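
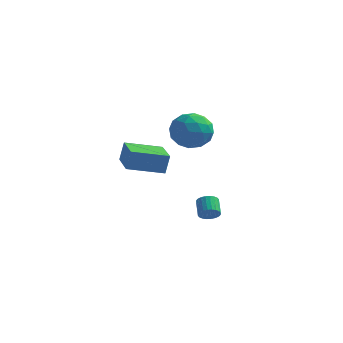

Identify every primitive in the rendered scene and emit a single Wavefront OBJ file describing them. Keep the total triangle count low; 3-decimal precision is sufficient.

v -0.974 -1.993 0.816
v -0.811 -1.796 1.937
v 0.57 -0.814 0.384
v 0.733 -0.617 1.505
v 0.267 -3.583 0.915
v 0.43 -3.386 2.036
v 1.811 -2.404 0.483
v 1.974 -2.207 1.604
v 3.045 -1.234 2.687
v 3.628 -1.118 3.691
v 2.492 -2.962 3.209
v 3.075 -2.846 4.213
v 2.119 -2.206 4.016
v 2.461 -1.137 3.693
v 3.659 -2.943 3.207
v 4.001 -1.874 2.884
v 4.008 -2.173 4.012
v 3.056 -1.718 4.512
v 3.064 -2.362 2.388
v 2.112 -1.907 2.888
v 3.385 -1.024 3.143
v 2.735 -3.056 3.757
v 2.173 -2.68 3.641
v 2.516 -2.611 4.231
v 2.699 -1.036 3.144
v 3.042 -0.967 3.735
v 2.155 -1.607 3.925
v 3.078 -3.113 3.165
v 3.421 -3.044 3.756
v 3.604 -1.469 2.669
v 3.947 -1.4 3.259
v 3.965 -2.473 2.975
v 3.951 -1.576 3.922
v 3.626 -2.592 4.229
v 3.969 -2.649 3.638
v 4.17 -2.021 3.448
v 3.392 -1.309 4.216
v 3.067 -2.325 4.523
v 2.505 -1.948 4.407
v 2.706 -1.32 4.217
v 3.615 -1.929 4.405
v 3.053 -1.755 2.377
v 2.728 -2.771 2.684
v 3.414 -2.76 2.683
v 3.615 -2.132 2.493
v 2.494 -1.488 2.671
v 2.169 -2.504 2.978
v 1.95 -2.059 3.452
v 2.151 -1.431 3.262
v 2.505 -2.151 2.495
v 2.67 0.801 -3.366
v 3.197 1.042 -3.253
v 2.737 1.76 -2.64
v 2.21 1.519 -2.754
v 3.132 1.16 -3.44
v 2.672 1.878 -2.827
v 2.998 1.224 -3.616
v 2.538 1.942 -3.003
v 2.813 1.223 -3.753
v 2.353 1.941 -3.14
v 2.607 1.158 -3.832
v 2.147 1.876 -3.219
v 2.41 1.039 -3.84
v 1.95 1.756 -3.227
v 2.253 0.883 -3.776
v 1.793 1.601 -3.163
v 2.159 0.715 -3.649
v 1.699 1.433 -3.036
v 2.143 0.56 -3.48
v 1.683 1.278 -2.867
v 2.208 0.442 -3.293
v 1.748 1.16 -2.68
v 2.342 0.378 -3.117
v 1.882 1.096 -2.504
v 2.527 0.379 -2.98
v 2.067 1.097 -2.367
v 2.733 0.444 -2.901
v 2.273 1.162 -2.288
v 2.93 0.564 -2.893
v 2.47 1.281 -2.28
v 3.087 0.719 -2.957
v 2.627 1.437 -2.344
v 3.181 0.887 -3.084
v 2.721 1.605 -2.471
f 2 4 1
f 5 2 1
f 1 4 3
f 3 5 1
f 2 8 4
f 6 2 5
f 6 8 2
f 4 8 3
f 7 5 3
f 3 8 7
f 7 6 5
f 8 6 7
f 9 46 25
f 46 20 49
f 25 49 14
f 46 49 25
f 9 25 21
f 25 14 26
f 21 26 10
f 25 26 21
f 9 21 30
f 21 10 31
f 30 31 16
f 21 31 30
f 9 30 42
f 30 16 45
f 42 45 19
f 30 45 42
f 9 42 46
f 42 19 50
f 46 50 20
f 42 50 46
f 10 26 37
f 26 14 40
f 37 40 18
f 26 40 37
f 14 49 27
f 49 20 48
f 27 48 13
f 49 48 27
f 20 50 47
f 50 19 43
f 47 43 11
f 50 43 47
f 19 45 44
f 45 16 32
f 44 32 15
f 45 32 44
f 16 31 36
f 31 10 33
f 36 33 17
f 31 33 36
f 12 38 24
f 38 18 39
f 24 39 13
f 38 39 24
f 12 24 22
f 24 13 23
f 22 23 11
f 24 23 22
f 12 22 29
f 22 11 28
f 29 28 15
f 22 28 29
f 12 29 34
f 29 15 35
f 34 35 17
f 29 35 34
f 12 34 38
f 34 17 41
f 38 41 18
f 34 41 38
f 13 39 27
f 39 18 40
f 27 40 14
f 39 40 27
f 11 23 47
f 23 13 48
f 47 48 20
f 23 48 47
f 15 28 44
f 28 11 43
f 44 43 19
f 28 43 44
f 17 35 36
f 35 15 32
f 36 32 16
f 35 32 36
f 18 41 37
f 41 17 33
f 37 33 10
f 41 33 37
f 52 51 55
f 52 55 53
f 53 55 56
f 53 56 54
f 55 51 57
f 55 57 56
f 56 57 58
f 56 58 54
f 57 51 59
f 57 59 58
f 58 59 60
f 58 60 54
f 59 51 61
f 59 61 60
f 60 61 62
f 60 62 54
f 61 51 63
f 61 63 62
f 62 63 64
f 62 64 54
f 63 51 65
f 63 65 64
f 64 65 66
f 64 66 54
f 65 51 67
f 65 67 66
f 66 67 68
f 66 68 54
f 67 51 69
f 67 69 68
f 68 69 70
f 68 70 54
f 69 51 71
f 69 71 70
f 70 71 72
f 70 72 54
f 71 51 73
f 71 73 72
f 72 73 74
f 72 74 54
f 73 51 75
f 73 75 74
f 74 75 76
f 74 76 54
f 75 51 77
f 75 77 76
f 76 77 78
f 76 78 54
f 77 51 79
f 77 79 78
f 78 79 80
f 78 80 54
f 79 51 81
f 79 81 80
f 80 81 82
f 80 82 54
f 81 51 83
f 81 83 82
f 82 83 84
f 82 84 54
f 83 51 52
f 83 52 84
f 84 52 53
f 84 53 54



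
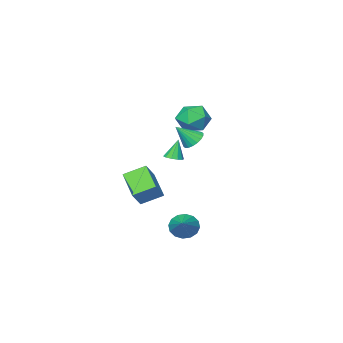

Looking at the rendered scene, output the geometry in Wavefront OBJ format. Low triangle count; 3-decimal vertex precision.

v -3.41 -0.828 0.965
v -2.429 -0.992 1.596
v -4.211 -2.328 1.824
v -3.23 -2.492 2.455
v -3.91 -1.551 2.656
v -3.414 -0.624 2.125
v -3.226 -2.696 1.295
v -2.73 -1.769 0.764
v -2.315 -2.146 1.8
v -2.738 -1.438 2.641
v -3.902 -1.882 0.779
v -4.325 -1.174 1.62
v -1.262 -5.212 -4.284
v -2.436 -4.416 -3.587
v -0.698 -3.445 -5.352
v -1.872 -2.649 -4.655
v -0.388 -4.851 -3.225
v -1.562 -4.055 -2.528
v 0.176 -3.084 -4.293
v -0.998 -2.288 -3.596
v -0.712 1.751 1.484
v -0.13 1.749 0.98
v 0.252 1.329 2.596
v -0.127 2.07 1.099
v -0.239 2.328 1.294
v -0.445 2.472 1.527
v -0.703 2.473 1.752
v -0.964 2.331 1.923
v -1.174 2.074 2.008
v -1.293 1.753 1.989
v -1.297 1.432 1.87
v -1.184 1.174 1.675
v -0.978 1.03 1.442
v -0.72 1.029 1.217
v -0.459 1.171 1.045
v -0.249 1.428 0.961
v 1.149 3.324 -4.405
v 1.761 3.266 -5.062
v 2.311 4.616 -3.435
v 1.48 3.615 -5.189
v 1.109 3.885 -5.106
v 0.75 4.005 -4.835
v 0.497 3.942 -4.449
v 0.42 3.714 -4.051
v 0.537 3.381 -3.747
v 0.819 3.032 -3.62
v 1.189 2.762 -3.703
v 1.549 2.642 -3.974
v 1.801 2.705 -4.36
v 1.879 2.933 -4.758
v 1.318 2.549 0.777
v 1.795 2.227 0.904
v 0.942 2.511 2.083
v 1.884 2.579 0.94
v 1.756 2.919 0.914
v 1.461 3.119 0.835
v 1.111 3.1 0.734
v 0.84 2.872 0.649
v 0.752 2.52 0.613
v 0.879 2.179 0.64
v 1.174 1.98 0.719
v 1.524 1.998 0.82
f 1 12 6
f 1 6 2
f 1 2 8
f 1 8 11
f 1 11 12
f 2 6 10
f 6 12 5
f 12 11 3
f 11 8 7
f 8 2 9
f 4 10 5
f 4 5 3
f 4 3 7
f 4 7 9
f 4 9 10
f 5 10 6
f 3 5 12
f 7 3 11
f 9 7 8
f 10 9 2
f 14 16 13
f 17 14 13
f 13 16 15
f 15 17 13
f 14 20 16
f 18 14 17
f 18 20 14
f 16 20 15
f 19 17 15
f 15 20 19
f 19 18 17
f 20 18 19
f 22 21 24
f 22 24 23
f 24 21 25
f 24 25 23
f 25 21 26
f 25 26 23
f 26 21 27
f 26 27 23
f 27 21 28
f 27 28 23
f 28 21 29
f 28 29 23
f 29 21 30
f 29 30 23
f 30 21 31
f 30 31 23
f 31 21 32
f 31 32 23
f 32 21 33
f 32 33 23
f 33 21 34
f 33 34 23
f 34 21 35
f 34 35 23
f 35 21 36
f 35 36 23
f 36 21 22
f 36 22 23
f 38 37 40
f 38 40 39
f 40 37 41
f 40 41 39
f 41 37 42
f 41 42 39
f 42 37 43
f 42 43 39
f 43 37 44
f 43 44 39
f 44 37 45
f 44 45 39
f 45 37 46
f 45 46 39
f 46 37 47
f 46 47 39
f 47 37 48
f 47 48 39
f 48 37 49
f 48 49 39
f 49 37 50
f 49 50 39
f 50 37 38
f 50 38 39
f 52 51 54
f 52 54 53
f 54 51 55
f 54 55 53
f 55 51 56
f 55 56 53
f 56 51 57
f 56 57 53
f 57 51 58
f 57 58 53
f 58 51 59
f 58 59 53
f 59 51 60
f 59 60 53
f 60 51 61
f 60 61 53
f 61 51 62
f 61 62 53
f 62 51 52
f 62 52 53



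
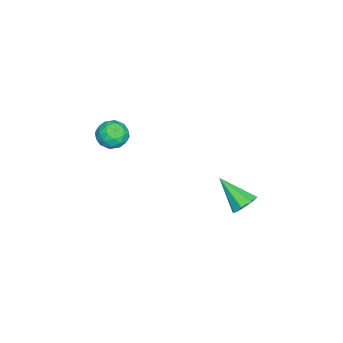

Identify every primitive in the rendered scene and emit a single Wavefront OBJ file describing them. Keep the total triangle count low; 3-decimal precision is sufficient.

v 4.042 3.999 -4.163
v 4.729 4.039 -3.84
v 3.538 2.601 -2.917
v 4.345 4.399 -3.592
v 3.784 4.524 -3.678
v 3.374 4.342 -4.049
v 3.356 3.959 -4.486
v 3.74 3.6 -4.734
v 4.301 3.474 -4.648
v 4.711 3.656 -4.277
v 3.486 -1.846 -0.898
v 4.329 -2.017 -0.749
v 3.171 -3.203 -0.671
v 4.014 -3.374 -0.522
v 3.559 -2.893 0.046
v 3.754 -2.054 -0.094
v 3.746 -3.166 -1.326
v 3.941 -2.327 -1.466
v 4.49 -2.833 -1.013
v 4.374 -2.664 -0.165
v 3.126 -2.556 -1.255
v 3.01 -2.387 -0.407
v 3.935 -1.812 -0.844
v 3.565 -3.408 -0.576
v 3.297 -3.125 -0.242
v 3.792 -3.225 -0.155
v 3.597 -1.834 -0.459
v 4.092 -1.934 -0.371
v 3.64 -2.449 0.097
v 3.408 -3.286 -1.049
v 3.903 -3.386 -0.961
v 3.708 -1.995 -1.265
v 4.203 -2.095 -1.178
v 3.86 -2.771 -1.517
v 4.525 -2.392 -0.911
v 4.34 -3.19 -0.778
v 4.183 -3.068 -1.25
v 4.297 -2.575 -1.333
v 4.457 -2.293 -0.413
v 4.272 -3.091 -0.279
v 4.004 -2.808 0.055
v 4.119 -2.315 -0.028
v 4.551 -2.772 -0.568
v 3.228 -2.129 -1.141
v 3.043 -2.927 -1.007
v 3.381 -2.905 -1.392
v 3.496 -2.412 -1.475
v 3.16 -2.03 -0.642
v 2.975 -2.828 -0.509
v 3.203 -2.645 -0.087
v 3.317 -2.152 -0.17
v 2.949 -2.448 -0.852
f 2 1 4
f 2 4 3
f 4 1 5
f 4 5 3
f 5 1 6
f 5 6 3
f 6 1 7
f 6 7 3
f 7 1 8
f 7 8 3
f 8 1 9
f 8 9 3
f 9 1 10
f 9 10 3
f 10 1 2
f 10 2 3
f 11 48 27
f 48 22 51
f 27 51 16
f 48 51 27
f 11 27 23
f 27 16 28
f 23 28 12
f 27 28 23
f 11 23 32
f 23 12 33
f 32 33 18
f 23 33 32
f 11 32 44
f 32 18 47
f 44 47 21
f 32 47 44
f 11 44 48
f 44 21 52
f 48 52 22
f 44 52 48
f 12 28 39
f 28 16 42
f 39 42 20
f 28 42 39
f 16 51 29
f 51 22 50
f 29 50 15
f 51 50 29
f 22 52 49
f 52 21 45
f 49 45 13
f 52 45 49
f 21 47 46
f 47 18 34
f 46 34 17
f 47 34 46
f 18 33 38
f 33 12 35
f 38 35 19
f 33 35 38
f 14 40 26
f 40 20 41
f 26 41 15
f 40 41 26
f 14 26 24
f 26 15 25
f 24 25 13
f 26 25 24
f 14 24 31
f 24 13 30
f 31 30 17
f 24 30 31
f 14 31 36
f 31 17 37
f 36 37 19
f 31 37 36
f 14 36 40
f 36 19 43
f 40 43 20
f 36 43 40
f 15 41 29
f 41 20 42
f 29 42 16
f 41 42 29
f 13 25 49
f 25 15 50
f 49 50 22
f 25 50 49
f 17 30 46
f 30 13 45
f 46 45 21
f 30 45 46
f 19 37 38
f 37 17 34
f 38 34 18
f 37 34 38
f 20 43 39
f 43 19 35
f 39 35 12
f 43 35 39



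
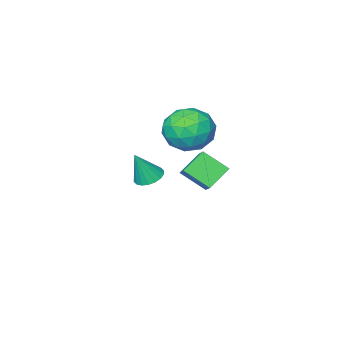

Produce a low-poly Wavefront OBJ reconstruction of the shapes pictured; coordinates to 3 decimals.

v -3.043 -0.704 -2.171
v -4.082 -0.748 -1.408
v -2.566 0.189 -1.473
v -3.605 0.146 -0.709
v -2.415 -1.666 -1.371
v -3.454 -1.709 -0.607
v -1.938 -0.772 -0.672
v -2.977 -0.816 0.091
v -2.466 -0.044 1.124
v -1.806 -0.491 2.02
v -3.194 -1.809 0.78
v -2.534 -2.256 1.676
v -3.448 -1.518 1.915
v -2.999 -0.427 2.127
v -2.001 -1.873 0.673
v -1.552 -0.782 0.885
v -1.519 -1.621 1.741
v -2.413 -1.402 2.509
v -2.587 -0.898 0.291
v -3.481 -0.679 1.059
v -2.072 -0.113 1.602
v -2.928 -2.187 1.198
v -3.465 -1.754 1.338
v -3.077 -2.016 1.865
v -2.773 -0.075 1.665
v -2.385 -0.338 2.192
v -3.35 -0.942 2.13
v -2.615 -1.962 0.608
v -2.227 -2.225 1.135
v -1.923 -0.284 0.935
v -1.535 -0.546 1.462
v -1.65 -1.358 0.67
v -1.516 -1.039 1.965
v -1.944 -2.077 1.763
v -1.63 -1.851 1.173
v -1.366 -1.21 1.298
v -2.041 -0.91 2.416
v -2.469 -1.948 2.214
v -3.006 -1.514 2.354
v -2.742 -0.873 2.479
v -1.873 -1.575 2.252
v -2.531 -0.352 0.586
v -2.959 -1.39 0.384
v -2.258 -1.427 0.321
v -1.994 -0.786 0.446
v -3.056 -0.223 1.037
v -3.484 -1.261 0.835
v -3.634 -1.09 1.502
v -3.37 -0.449 1.627
v -3.127 -0.725 0.548
v 2.034 2.274 1.773
v 2.611 2.283 1.519
v 2.606 2.146 3.067
v 2.56 2.554 1.569
v 2.405 2.77 1.659
v 2.177 2.888 1.771
v 1.921 2.884 1.884
v 1.687 2.76 1.975
v 1.521 2.539 2.026
v 1.458 2.266 2.027
v 1.508 1.994 1.978
v 1.663 1.779 1.888
v 1.891 1.661 1.775
v 2.148 1.665 1.662
v 2.382 1.789 1.571
v 2.547 2.01 1.52
f 2 4 1
f 5 2 1
f 1 4 3
f 3 5 1
f 2 8 4
f 6 2 5
f 6 8 2
f 4 8 3
f 7 5 3
f 3 8 7
f 7 6 5
f 8 6 7
f 9 46 25
f 46 20 49
f 25 49 14
f 46 49 25
f 9 25 21
f 25 14 26
f 21 26 10
f 25 26 21
f 9 21 30
f 21 10 31
f 30 31 16
f 21 31 30
f 9 30 42
f 30 16 45
f 42 45 19
f 30 45 42
f 9 42 46
f 42 19 50
f 46 50 20
f 42 50 46
f 10 26 37
f 26 14 40
f 37 40 18
f 26 40 37
f 14 49 27
f 49 20 48
f 27 48 13
f 49 48 27
f 20 50 47
f 50 19 43
f 47 43 11
f 50 43 47
f 19 45 44
f 45 16 32
f 44 32 15
f 45 32 44
f 16 31 36
f 31 10 33
f 36 33 17
f 31 33 36
f 12 38 24
f 38 18 39
f 24 39 13
f 38 39 24
f 12 24 22
f 24 13 23
f 22 23 11
f 24 23 22
f 12 22 29
f 22 11 28
f 29 28 15
f 22 28 29
f 12 29 34
f 29 15 35
f 34 35 17
f 29 35 34
f 12 34 38
f 34 17 41
f 38 41 18
f 34 41 38
f 13 39 27
f 39 18 40
f 27 40 14
f 39 40 27
f 11 23 47
f 23 13 48
f 47 48 20
f 23 48 47
f 15 28 44
f 28 11 43
f 44 43 19
f 28 43 44
f 17 35 36
f 35 15 32
f 36 32 16
f 35 32 36
f 18 41 37
f 41 17 33
f 37 33 10
f 41 33 37
f 52 51 54
f 52 54 53
f 54 51 55
f 54 55 53
f 55 51 56
f 55 56 53
f 56 51 57
f 56 57 53
f 57 51 58
f 57 58 53
f 58 51 59
f 58 59 53
f 59 51 60
f 59 60 53
f 60 51 61
f 60 61 53
f 61 51 62
f 61 62 53
f 62 51 63
f 62 63 53
f 63 51 64
f 63 64 53
f 64 51 65
f 64 65 53
f 65 51 66
f 65 66 53
f 66 51 52
f 66 52 53



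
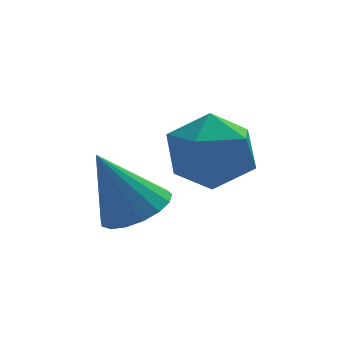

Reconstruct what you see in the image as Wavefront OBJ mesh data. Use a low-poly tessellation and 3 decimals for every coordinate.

v -0.175 0.983 -2.591
v 0.422 0.582 -2.242
v -0.925 1.177 -1.089
v 0.538 0.946 -2.231
v 0.491 1.32 -2.303
v 0.291 1.616 -2.44
v -0.016 1.767 -2.613
v -0.359 1.739 -2.78
v -0.66 1.537 -2.904
v -0.85 1.209 -2.957
v -0.886 0.829 -2.926
v -0.758 0.484 -2.818
v -0.498 0.254 -2.658
v -0.163 0.191 -2.483
v 0.169 0.309 -2.333
v 1.531 3.085 -1.499
v 2.424 2.521 -1.383
v 0.716 1.679 -2.057
v 1.609 1.115 -1.941
v 1.093 1.476 -1.085
v 1.596 2.345 -0.74
v 1.544 1.855 -2.7
v 2.047 2.724 -2.355
v 2.431 1.762 -2.124
v 2.153 1.527 -1.127
v 0.987 2.673 -2.313
v 0.709 2.438 -1.316
f 2 1 4
f 2 4 3
f 4 1 5
f 4 5 3
f 5 1 6
f 5 6 3
f 6 1 7
f 6 7 3
f 7 1 8
f 7 8 3
f 8 1 9
f 8 9 3
f 9 1 10
f 9 10 3
f 10 1 11
f 10 11 3
f 11 1 12
f 11 12 3
f 12 1 13
f 12 13 3
f 13 1 14
f 13 14 3
f 14 1 15
f 14 15 3
f 15 1 2
f 15 2 3
f 16 27 21
f 16 21 17
f 16 17 23
f 16 23 26
f 16 26 27
f 17 21 25
f 21 27 20
f 27 26 18
f 26 23 22
f 23 17 24
f 19 25 20
f 19 20 18
f 19 18 22
f 19 22 24
f 19 24 25
f 20 25 21
f 18 20 27
f 22 18 26
f 24 22 23
f 25 24 17



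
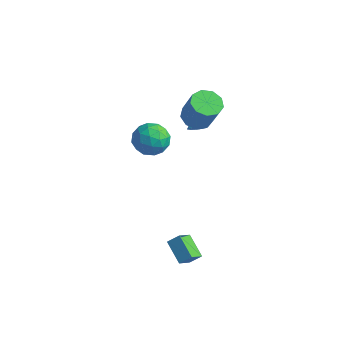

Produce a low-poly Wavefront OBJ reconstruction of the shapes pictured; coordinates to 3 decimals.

v -2.909 0.93 -0.594
v -2.147 0.182 -0.313
v -3.973 0.338 0.713
v -3.211 -0.41 0.994
v -3.022 0.664 1.169
v -2.364 1.03 0.361
v -3.756 -0.51 0.039
v -3.098 -0.144 -0.769
v -2.67 -0.707 0.079
v -2.217 0.018 0.777
v -3.903 0.502 -0.377
v -3.45 1.227 0.321
v -2.434 0.608 -0.568
v -3.686 -0.088 0.968
v -3.574 0.543 1.071
v -3.127 0.103 1.236
v -2.562 1.106 -0.172
v -2.114 0.667 -0.007
v -2.629 0.95 0.864
v -4.006 -0.147 0.407
v -3.558 -0.586 0.572
v -2.993 0.417 -0.836
v -2.546 -0.023 -0.671
v -3.491 -0.43 -0.464
v -2.294 -0.354 -0.172
v -2.92 -0.702 0.596
v -3.24 -0.761 0.034
v -2.853 -0.546 -0.441
v -2.028 0.072 0.238
v -2.653 -0.276 1.006
v -2.542 0.355 1.108
v -2.155 0.57 0.634
v -2.335 -0.451 0.468
v -3.467 0.796 -0.606
v -4.092 0.448 0.162
v -3.965 -0.05 -0.234
v -3.578 0.165 -0.708
v -3.2 1.222 -0.196
v -3.826 0.874 0.572
v -3.267 1.066 0.841
v -2.88 1.281 0.366
v -3.785 0.971 -0.068
v -1.467 2.153 0.833
v -1.058 2.168 1.201
v -2.073 2.647 1.487
v -1.059 2.504 0.946
v -1.298 2.633 0.625
v -1.637 2.481 0.426
v -1.875 2.137 0.466
v -1.875 1.801 0.72
v -1.635 1.672 1.041
v -1.296 1.824 1.24
v 2.763 -3.985 -3.642
v 1.574 -3.582 -2.916
v 2.668 -3.083 -4.299
v 1.479 -2.68 -3.574
v 3.221 -3.56 -3.126
v 2.032 -3.157 -2.401
v 3.126 -2.658 -3.784
v 1.937 -2.255 -3.058
v -1.111 1.707 2.298
v -0.425 2.232 2.01
v 0.416 2.058 3.694
v -0.269 1.533 3.982
v -0.869 2.584 2.268
v -0.028 2.41 3.952
v -1.426 2.525 2.541
v -0.585 2.351 4.224
v -1.835 2.084 2.699
v -0.994 1.91 4.383
v -1.905 1.466 2.67
v -1.064 1.292 4.354
v -1.603 0.961 2.467
v -0.762 0.787 4.151
v -1.071 0.805 2.185
v -0.23 0.631 3.869
v -0.557 1.071 1.956
v 0.284 0.897 3.639
v -0.302 1.635 1.887
v 0.539 1.461 3.57
f 1 38 17
f 38 12 41
f 17 41 6
f 38 41 17
f 1 17 13
f 17 6 18
f 13 18 2
f 17 18 13
f 1 13 22
f 13 2 23
f 22 23 8
f 13 23 22
f 1 22 34
f 22 8 37
f 34 37 11
f 22 37 34
f 1 34 38
f 34 11 42
f 38 42 12
f 34 42 38
f 2 18 29
f 18 6 32
f 29 32 10
f 18 32 29
f 6 41 19
f 41 12 40
f 19 40 5
f 41 40 19
f 12 42 39
f 42 11 35
f 39 35 3
f 42 35 39
f 11 37 36
f 37 8 24
f 36 24 7
f 37 24 36
f 8 23 28
f 23 2 25
f 28 25 9
f 23 25 28
f 4 30 16
f 30 10 31
f 16 31 5
f 30 31 16
f 4 16 14
f 16 5 15
f 14 15 3
f 16 15 14
f 4 14 21
f 14 3 20
f 21 20 7
f 14 20 21
f 4 21 26
f 21 7 27
f 26 27 9
f 21 27 26
f 4 26 30
f 26 9 33
f 30 33 10
f 26 33 30
f 5 31 19
f 31 10 32
f 19 32 6
f 31 32 19
f 3 15 39
f 15 5 40
f 39 40 12
f 15 40 39
f 7 20 36
f 20 3 35
f 36 35 11
f 20 35 36
f 9 27 28
f 27 7 24
f 28 24 8
f 27 24 28
f 10 33 29
f 33 9 25
f 29 25 2
f 33 25 29
f 44 43 46
f 44 46 45
f 46 43 47
f 46 47 45
f 47 43 48
f 47 48 45
f 48 43 49
f 48 49 45
f 49 43 50
f 49 50 45
f 50 43 51
f 50 51 45
f 51 43 52
f 51 52 45
f 52 43 44
f 52 44 45
f 54 56 53
f 57 54 53
f 53 56 55
f 55 57 53
f 54 60 56
f 58 54 57
f 58 60 54
f 56 60 55
f 59 57 55
f 55 60 59
f 59 58 57
f 60 58 59
f 62 61 65
f 62 65 63
f 63 65 66
f 63 66 64
f 65 61 67
f 65 67 66
f 66 67 68
f 66 68 64
f 67 61 69
f 67 69 68
f 68 69 70
f 68 70 64
f 69 61 71
f 69 71 70
f 70 71 72
f 70 72 64
f 71 61 73
f 71 73 72
f 72 73 74
f 72 74 64
f 73 61 75
f 73 75 74
f 74 75 76
f 74 76 64
f 75 61 77
f 75 77 76
f 76 77 78
f 76 78 64
f 77 61 79
f 77 79 78
f 78 79 80
f 78 80 64
f 79 61 62
f 79 62 80
f 80 62 63
f 80 63 64



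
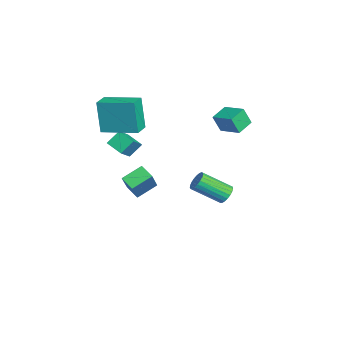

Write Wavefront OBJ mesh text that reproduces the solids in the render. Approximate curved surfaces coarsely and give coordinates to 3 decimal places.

v -2.661 -3.091 0.282
v -2.961 -2.382 1.011
v -1.925 -2.365 -0.121
v -2.224 -1.656 0.608
v -1.616 -3.624 1.232
v -1.915 -2.915 1.961
v -0.879 -2.898 0.829
v -1.179 -2.189 1.558
v -2.014 3.354 2.446
v -2.032 2.904 3.526
v -1.003 4.255 2.837
v -1.02 3.806 3.917
v -1.22 2.594 2.143
v -1.237 2.145 3.223
v -0.208 3.496 2.534
v -0.226 3.046 3.614
v -2.675 -3.481 1.923
v -3.116 -3.66 4.01
v -1.806 -1.491 2.278
v -2.248 -1.671 4.365
v -1.672 -3.949 2.095
v -2.114 -4.129 4.182
v -0.804 -1.96 2.45
v -1.245 -2.139 4.537
v 3.588 2.382 0.16
v 4.061 2.118 -0.143
v 3.864 0.554 0.918
v 3.392 0.818 1.22
v 4.181 2.235 0.053
v 3.985 0.671 1.114
v 4.199 2.378 0.267
v 4.002 0.814 1.328
v 4.111 2.522 0.462
v 3.915 0.958 1.523
v 3.933 2.641 0.605
v 3.737 1.077 1.666
v 3.695 2.716 0.671
v 3.499 1.152 1.732
v 3.439 2.733 0.649
v 3.242 1.169 1.71
v 3.208 2.689 0.542
v 3.012 1.125 1.603
v 3.044 2.592 0.369
v 2.847 1.028 1.429
v 2.973 2.459 0.159
v 2.777 0.895 1.22
v 3.009 2.313 -0.05
v 2.812 0.749 1.011
v 3.145 2.178 -0.223
v 2.948 0.614 0.838
v 3.357 2.079 -0.33
v 3.161 0.515 0.731
v 3.61 2.032 -0.352
v 3.413 0.468 0.709
v 3.859 2.046 -0.286
v 3.662 0.482 0.775
v -3.491 -1.864 -4.606
v -4.209 -2.399 -4.184
v -3.981 -0.697 -3.961
v -4.7 -1.232 -3.54
v -2.3 -2.228 -3.04
v -3.019 -2.763 -2.619
v -2.791 -1.061 -2.396
v -3.509 -1.596 -1.974
f 2 4 1
f 5 2 1
f 1 4 3
f 3 5 1
f 2 8 4
f 6 2 5
f 6 8 2
f 4 8 3
f 7 5 3
f 3 8 7
f 7 6 5
f 8 6 7
f 10 12 9
f 13 10 9
f 9 12 11
f 11 13 9
f 10 16 12
f 14 10 13
f 14 16 10
f 12 16 11
f 15 13 11
f 11 16 15
f 15 14 13
f 16 14 15
f 18 20 17
f 21 18 17
f 17 20 19
f 19 21 17
f 18 24 20
f 22 18 21
f 22 24 18
f 20 24 19
f 23 21 19
f 19 24 23
f 23 22 21
f 24 22 23
f 26 25 29
f 26 29 27
f 27 29 30
f 27 30 28
f 29 25 31
f 29 31 30
f 30 31 32
f 30 32 28
f 31 25 33
f 31 33 32
f 32 33 34
f 32 34 28
f 33 25 35
f 33 35 34
f 34 35 36
f 34 36 28
f 35 25 37
f 35 37 36
f 36 37 38
f 36 38 28
f 37 25 39
f 37 39 38
f 38 39 40
f 38 40 28
f 39 25 41
f 39 41 40
f 40 41 42
f 40 42 28
f 41 25 43
f 41 43 42
f 42 43 44
f 42 44 28
f 43 25 45
f 43 45 44
f 44 45 46
f 44 46 28
f 45 25 47
f 45 47 46
f 46 47 48
f 46 48 28
f 47 25 49
f 47 49 48
f 48 49 50
f 48 50 28
f 49 25 51
f 49 51 50
f 50 51 52
f 50 52 28
f 51 25 53
f 51 53 52
f 52 53 54
f 52 54 28
f 53 25 55
f 53 55 54
f 54 55 56
f 54 56 28
f 55 25 26
f 55 26 56
f 56 26 27
f 56 27 28
f 58 60 57
f 61 58 57
f 57 60 59
f 59 61 57
f 58 64 60
f 62 58 61
f 62 64 58
f 60 64 59
f 63 61 59
f 59 64 63
f 63 62 61
f 64 62 63



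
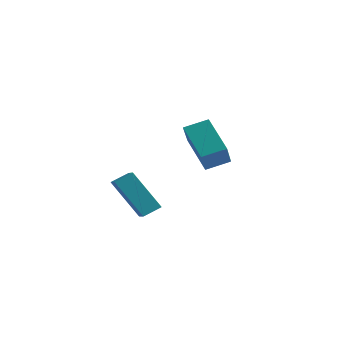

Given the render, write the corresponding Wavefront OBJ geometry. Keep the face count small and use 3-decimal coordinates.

v -2.048 -3.479 1.923
v -1.671 -2.841 2.298
v -2.667 -2.925 1.604
v -2.291 -2.287 1.979
v -0.929 -3.173 0.281
v -0.553 -2.535 0.656
v -1.549 -2.619 -0.038
v -1.172 -1.981 0.337
v -1.44 1.589 1.207
v -1.026 0.7 2.234
v -2.799 2.272 2.346
v -2.385 1.383 3.373
v -0.735 2.357 1.587
v -0.321 1.468 2.614
v -2.094 3.04 2.726
v -1.68 2.151 3.753
f 2 4 1
f 5 2 1
f 1 4 3
f 3 5 1
f 2 8 4
f 6 2 5
f 6 8 2
f 4 8 3
f 7 5 3
f 3 8 7
f 7 6 5
f 8 6 7
f 10 12 9
f 13 10 9
f 9 12 11
f 11 13 9
f 10 16 12
f 14 10 13
f 14 16 10
f 12 16 11
f 15 13 11
f 11 16 15
f 15 14 13
f 16 14 15



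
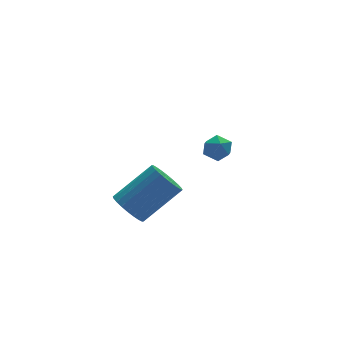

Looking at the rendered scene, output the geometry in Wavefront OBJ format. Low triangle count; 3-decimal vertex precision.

v 3.872 1.579 0.521
v 4.29 1.65 1.096
v 3.33 0.69 1.024
v 3.748 0.761 1.599
v 3.259 1.26 1.449
v 3.594 1.81 1.138
v 4.026 0.53 0.982
v 4.361 1.08 0.671
v 4.385 1.002 1.382
v 3.911 1.453 1.67
v 3.709 0.887 0.45
v 3.235 1.338 0.738
v -1.814 -2.657 1.511
v -1.295 -2.541 0.86
v 0.374 -2.507 2.199
v -0.146 -2.623 2.849
v -1.367 -2.232 0.941
v 0.302 -2.197 2.28
v -1.506 -1.987 1.109
v 0.163 -1.952 2.448
v -1.693 -1.844 1.338
v -0.024 -1.81 2.677
v -1.898 -1.826 1.593
v -0.229 -1.791 2.932
v -2.09 -1.933 1.835
v -0.421 -1.899 3.174
v -2.24 -2.151 2.028
v -0.571 -2.117 3.367
v -2.326 -2.446 2.143
v -0.657 -2.412 3.482
v -2.334 -2.773 2.161
v -0.665 -2.739 3.5
v -2.262 -3.083 2.08
v -0.593 -3.048 3.419
v -2.123 -3.328 1.912
v -0.454 -3.293 3.251
v -1.936 -3.47 1.683
v -0.267 -3.436 3.022
v -1.731 -3.489 1.428
v -0.062 -3.454 2.767
v -1.539 -3.381 1.186
v 0.13 -3.347 2.525
v -1.389 -3.163 0.993
v 0.28 -3.129 2.332
v -1.303 -2.868 0.878
v 0.366 -2.834 2.217
f 1 12 6
f 1 6 2
f 1 2 8
f 1 8 11
f 1 11 12
f 2 6 10
f 6 12 5
f 12 11 3
f 11 8 7
f 8 2 9
f 4 10 5
f 4 5 3
f 4 3 7
f 4 7 9
f 4 9 10
f 5 10 6
f 3 5 12
f 7 3 11
f 9 7 8
f 10 9 2
f 14 13 17
f 14 17 15
f 15 17 18
f 15 18 16
f 17 13 19
f 17 19 18
f 18 19 20
f 18 20 16
f 19 13 21
f 19 21 20
f 20 21 22
f 20 22 16
f 21 13 23
f 21 23 22
f 22 23 24
f 22 24 16
f 23 13 25
f 23 25 24
f 24 25 26
f 24 26 16
f 25 13 27
f 25 27 26
f 26 27 28
f 26 28 16
f 27 13 29
f 27 29 28
f 28 29 30
f 28 30 16
f 29 13 31
f 29 31 30
f 30 31 32
f 30 32 16
f 31 13 33
f 31 33 32
f 32 33 34
f 32 34 16
f 33 13 35
f 33 35 34
f 34 35 36
f 34 36 16
f 35 13 37
f 35 37 36
f 36 37 38
f 36 38 16
f 37 13 39
f 37 39 38
f 38 39 40
f 38 40 16
f 39 13 41
f 39 41 40
f 40 41 42
f 40 42 16
f 41 13 43
f 41 43 42
f 42 43 44
f 42 44 16
f 43 13 45
f 43 45 44
f 44 45 46
f 44 46 16
f 45 13 14
f 45 14 46
f 46 14 15
f 46 15 16



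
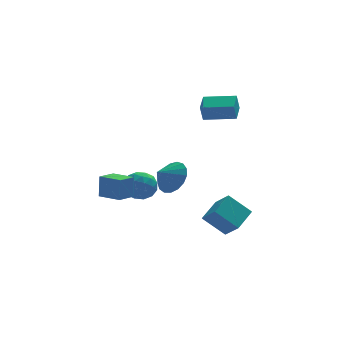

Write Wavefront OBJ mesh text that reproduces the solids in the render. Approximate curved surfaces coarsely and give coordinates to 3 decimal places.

v 2.384 -2.911 -2.24
v 2.833 -3.788 -1.391
v 1.277 -2.463 -1.19
v 1.726 -3.339 -0.342
v 3.334 -1.881 -1.678
v 3.783 -2.757 -0.83
v 2.227 -1.432 -0.629
v 2.676 -2.309 0.22
v 2.726 3.706 3.059
v 2.511 3.508 4.047
v 3.155 4.815 3.374
v 2.941 4.617 4.362
v 4.379 3.003 3.278
v 4.165 2.805 4.266
v 4.809 4.112 3.593
v 4.594 3.914 4.581
v -1.407 3.181 -0.456
v -0.427 3.309 -0.443
v -1.273 2.291 -1.777
v -0.293 2.419 -1.764
v -0.729 1.869 -1.068
v -0.811 2.419 -0.252
v -0.889 3.181 -1.968
v -0.971 3.731 -1.152
v -0.107 3.309 -1.378
v -0.008 2.498 -0.821
v -1.692 3.102 -1.399
v -1.593 2.291 -0.842
v -0.929 3.323 -0.333
v -0.771 2.277 -1.887
v -1.027 1.953 -1.478
v -0.451 2.029 -1.47
v -1.155 2.8 -0.221
v -0.579 2.875 -0.213
v -0.756 2.029 -0.581
v -1.121 2.725 -2.007
v -0.545 2.8 -1.999
v -1.249 3.571 -0.75
v -0.673 3.647 -0.742
v -0.944 3.571 -1.639
v -0.164 3.399 -0.875
v -0.086 2.875 -1.652
v -0.436 3.323 -1.772
v -0.484 3.647 -1.292
v -0.106 2.922 -0.548
v -0.028 2.399 -1.325
v -0.284 2.075 -0.916
v -0.332 2.399 -0.436
v 0.082 2.922 -1.098
v -1.672 3.201 -0.895
v -1.594 2.678 -1.672
v -1.368 3.201 -1.784
v -1.416 3.525 -1.304
v -1.614 2.725 -0.568
v -1.536 2.201 -1.345
v -1.216 1.953 -0.928
v -1.264 2.277 -0.448
v -1.782 2.678 -1.122
v -3.632 -0.645 0.021
v -3.545 -0.419 1.298
v -2.809 0.047 -0.157
v -2.723 0.273 1.12
v -2.757 -1.653 0.14
v -2.671 -1.427 1.417
v -1.935 -0.961 -0.038
v -1.848 -0.735 1.239
v 0.281 0.001 0.678
v 0.875 -0.777 1.111
v -0.581 -0.321 1.282
v 0.946 -0.378 1.425
v 0.865 0.107 1.567
v 0.65 0.568 1.506
v 0.351 0.899 1.255
v 0.035 1.024 0.872
v -0.225 0.915 0.444
v -0.368 0.596 0.07
v -0.364 0.141 -0.165
v -0.211 -0.346 -0.207
v 0.054 -0.754 -0.046
v 0.371 -0.989 0.28
v 0.667 -0.997 0.698
f 2 4 1
f 5 2 1
f 1 4 3
f 3 5 1
f 2 8 4
f 6 2 5
f 6 8 2
f 4 8 3
f 7 5 3
f 3 8 7
f 7 6 5
f 8 6 7
f 10 12 9
f 13 10 9
f 9 12 11
f 11 13 9
f 10 16 12
f 14 10 13
f 14 16 10
f 12 16 11
f 15 13 11
f 11 16 15
f 15 14 13
f 16 14 15
f 17 54 33
f 54 28 57
f 33 57 22
f 54 57 33
f 17 33 29
f 33 22 34
f 29 34 18
f 33 34 29
f 17 29 38
f 29 18 39
f 38 39 24
f 29 39 38
f 17 38 50
f 38 24 53
f 50 53 27
f 38 53 50
f 17 50 54
f 50 27 58
f 54 58 28
f 50 58 54
f 18 34 45
f 34 22 48
f 45 48 26
f 34 48 45
f 22 57 35
f 57 28 56
f 35 56 21
f 57 56 35
f 28 58 55
f 58 27 51
f 55 51 19
f 58 51 55
f 27 53 52
f 53 24 40
f 52 40 23
f 53 40 52
f 24 39 44
f 39 18 41
f 44 41 25
f 39 41 44
f 20 46 32
f 46 26 47
f 32 47 21
f 46 47 32
f 20 32 30
f 32 21 31
f 30 31 19
f 32 31 30
f 20 30 37
f 30 19 36
f 37 36 23
f 30 36 37
f 20 37 42
f 37 23 43
f 42 43 25
f 37 43 42
f 20 42 46
f 42 25 49
f 46 49 26
f 42 49 46
f 21 47 35
f 47 26 48
f 35 48 22
f 47 48 35
f 19 31 55
f 31 21 56
f 55 56 28
f 31 56 55
f 23 36 52
f 36 19 51
f 52 51 27
f 36 51 52
f 25 43 44
f 43 23 40
f 44 40 24
f 43 40 44
f 26 49 45
f 49 25 41
f 45 41 18
f 49 41 45
f 60 62 59
f 63 60 59
f 59 62 61
f 61 63 59
f 60 66 62
f 64 60 63
f 64 66 60
f 62 66 61
f 65 63 61
f 61 66 65
f 65 64 63
f 66 64 65
f 68 67 70
f 68 70 69
f 70 67 71
f 70 71 69
f 71 67 72
f 71 72 69
f 72 67 73
f 72 73 69
f 73 67 74
f 73 74 69
f 74 67 75
f 74 75 69
f 75 67 76
f 75 76 69
f 76 67 77
f 76 77 69
f 77 67 78
f 77 78 69
f 78 67 79
f 78 79 69
f 79 67 80
f 79 80 69
f 80 67 81
f 80 81 69
f 81 67 68
f 81 68 69



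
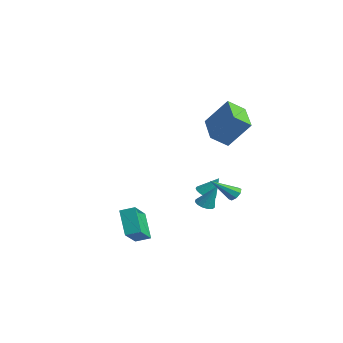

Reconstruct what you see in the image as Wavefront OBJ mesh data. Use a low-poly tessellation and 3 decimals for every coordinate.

v 2.492 -4.907 -2.323
v 1.351 -4.649 -0.968
v 1.501 -3.78 -3.372
v 0.36 -3.523 -2.017
v 2.98 -4.217 -2.043
v 1.839 -3.96 -0.688
v 1.989 -3.091 -3.092
v 0.848 -2.833 -1.737
v 3.498 1.216 -0.12
v 3.963 1.03 -0.217
v 3.182 -0.156 1
v 3.961 1.277 0.085
v 3.689 1.488 0.267
v 3.305 1.541 0.222
v 3.034 1.403 -0.023
v 3.035 1.156 -0.325
v 3.308 0.944 -0.507
v 3.692 0.892 -0.463
v -0.557 1.689 -2.314
v -0.12 1.265 -2.347
v -0.063 2.091 -0.966
v 0.013 1.552 -2.482
v -0.034 1.882 -2.563
v -0.248 2.152 -2.565
v -0.56 2.274 -2.487
v -0.87 2.211 -2.354
v -1.082 1.982 -2.209
v -1.126 1.66 -2.096
v -0.99 1.348 -2.053
v -0.716 1.143 -2.093
v -0.392 1.113 -2.202
v 0.736 2.405 2.423
v 0.535 1.387 3.138
v -1.223 3.183 2.982
v -1.423 2.165 3.696
v 1.583 3.375 4.044
v 1.383 2.357 4.758
v -0.375 4.153 4.602
v -0.576 3.135 5.317
v -3.865 3.665 -2.898
v -3.514 3.078 -2.752
v -3.375 4.255 -1.702
v -3.296 3.259 -2.93
v -3.208 3.533 -3.102
v -3.271 3.838 -3.226
v -3.47 4.103 -3.275
v -3.76 4.268 -3.238
v -4.073 4.295 -3.123
v -4.339 4.177 -2.956
v -4.496 3.942 -2.776
v -4.509 3.644 -2.624
v -4.374 3.351 -2.534
v -4.122 3.129 -2.528
v -3.812 3.031 -2.607
f 2 4 1
f 5 2 1
f 1 4 3
f 3 5 1
f 2 8 4
f 6 2 5
f 6 8 2
f 4 8 3
f 7 5 3
f 3 8 7
f 7 6 5
f 8 6 7
f 10 9 12
f 10 12 11
f 12 9 13
f 12 13 11
f 13 9 14
f 13 14 11
f 14 9 15
f 14 15 11
f 15 9 16
f 15 16 11
f 16 9 17
f 16 17 11
f 17 9 18
f 17 18 11
f 18 9 10
f 18 10 11
f 20 19 22
f 20 22 21
f 22 19 23
f 22 23 21
f 23 19 24
f 23 24 21
f 24 19 25
f 24 25 21
f 25 19 26
f 25 26 21
f 26 19 27
f 26 27 21
f 27 19 28
f 27 28 21
f 28 19 29
f 28 29 21
f 29 19 30
f 29 30 21
f 30 19 31
f 30 31 21
f 31 19 20
f 31 20 21
f 33 35 32
f 36 33 32
f 32 35 34
f 34 36 32
f 33 39 35
f 37 33 36
f 37 39 33
f 35 39 34
f 38 36 34
f 34 39 38
f 38 37 36
f 39 37 38
f 41 40 43
f 41 43 42
f 43 40 44
f 43 44 42
f 44 40 45
f 44 45 42
f 45 40 46
f 45 46 42
f 46 40 47
f 46 47 42
f 47 40 48
f 47 48 42
f 48 40 49
f 48 49 42
f 49 40 50
f 49 50 42
f 50 40 51
f 50 51 42
f 51 40 52
f 51 52 42
f 52 40 53
f 52 53 42
f 53 40 54
f 53 54 42
f 54 40 41
f 54 41 42



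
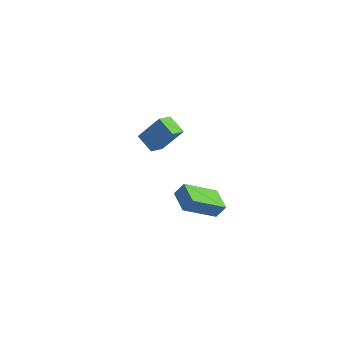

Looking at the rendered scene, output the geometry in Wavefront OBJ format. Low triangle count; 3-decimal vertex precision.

v -3.407 0.802 2.953
v -2.577 1.518 4.368
v -3.601 1.737 2.594
v -2.771 2.453 4.009
v -2.369 0.787 2.351
v -1.539 1.503 3.766
v -2.563 1.722 1.992
v -1.733 2.438 3.407
v 2.677 -2.182 3.453
v 2.99 -1.835 4.138
v 3.168 -0.469 2.361
v 3.481 -0.122 3.046
v 3.859 -2.698 3.174
v 4.172 -2.351 3.859
v 4.35 -0.985 2.082
v 4.663 -0.638 2.767
f 2 4 1
f 5 2 1
f 1 4 3
f 3 5 1
f 2 8 4
f 6 2 5
f 6 8 2
f 4 8 3
f 7 5 3
f 3 8 7
f 7 6 5
f 8 6 7
f 10 12 9
f 13 10 9
f 9 12 11
f 11 13 9
f 10 16 12
f 14 10 13
f 14 16 10
f 12 16 11
f 15 13 11
f 11 16 15
f 15 14 13
f 16 14 15



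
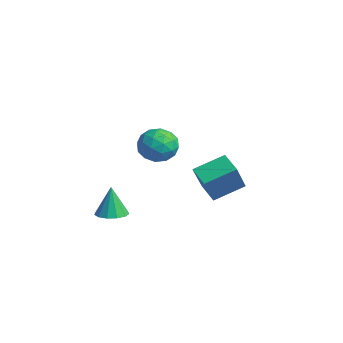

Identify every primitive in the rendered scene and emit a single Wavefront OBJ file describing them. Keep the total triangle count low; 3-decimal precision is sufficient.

v -3.461 -1.668 -2.642
v -2.892 -2.104 -2.578
v -3.599 -1.632 -1.178
v -2.747 -1.725 -2.573
v -2.828 -1.328 -2.59
v -3.111 -1.039 -2.624
v -3.505 -0.949 -2.663
v -3.885 -1.088 -2.695
v -4.13 -1.41 -2.711
v -4.163 -1.815 -2.704
v -3.974 -2.172 -2.678
v -3.621 -2.37 -2.64
v -3.218 -2.344 -2.602
v -3.169 0.128 1.533
v -2.515 0.575 1.99
v -2.145 -0.755 0.93
v -1.491 -0.308 1.387
v -2.087 -0.834 1.84
v -2.72 -0.288 2.212
v -1.94 0.108 0.708
v -2.573 0.654 1.08
v -1.755 0.563 1.48
v -1.846 -0.02 2.179
v -2.814 -0.16 0.741
v -2.905 -0.743 1.44
v -2.932 0.429 1.814
v -1.728 -0.609 1.106
v -2.079 -0.918 1.372
v -1.694 -0.656 1.641
v -3.052 -0.078 1.945
v -2.668 0.184 2.213
v -2.416 -0.644 2.125
v -1.992 -0.364 0.707
v -1.608 -0.102 0.975
v -2.966 0.476 1.279
v -2.581 0.738 1.548
v -2.244 0.464 0.795
v -2.101 0.685 1.783
v -1.499 0.165 1.429
v -1.763 0.41 1.03
v -2.135 0.731 1.248
v -2.154 0.342 2.194
v -1.552 -0.177 1.84
v -1.903 -0.486 2.106
v -2.275 -0.165 2.325
v -1.708 0.335 1.895
v -3.108 -0.003 1.08
v -2.506 -0.522 0.726
v -2.385 -0.015 0.595
v -2.757 0.306 0.814
v -3.161 -0.345 1.491
v -2.559 -0.865 1.137
v -2.525 -0.911 1.672
v -2.897 -0.59 1.89
v -2.952 -0.515 1.025
v -3.84 3.107 -2.995
v -4.818 3.02 -2.546
v -3.66 4.519 -2.332
v -4.638 4.432 -1.882
v -3.102 2.328 -1.538
v -4.08 2.241 -1.088
v -2.922 3.74 -0.874
v -3.9 3.653 -0.425
f 2 1 4
f 2 4 3
f 4 1 5
f 4 5 3
f 5 1 6
f 5 6 3
f 6 1 7
f 6 7 3
f 7 1 8
f 7 8 3
f 8 1 9
f 8 9 3
f 9 1 10
f 9 10 3
f 10 1 11
f 10 11 3
f 11 1 12
f 11 12 3
f 12 1 13
f 12 13 3
f 13 1 2
f 13 2 3
f 14 51 30
f 51 25 54
f 30 54 19
f 51 54 30
f 14 30 26
f 30 19 31
f 26 31 15
f 30 31 26
f 14 26 35
f 26 15 36
f 35 36 21
f 26 36 35
f 14 35 47
f 35 21 50
f 47 50 24
f 35 50 47
f 14 47 51
f 47 24 55
f 51 55 25
f 47 55 51
f 15 31 42
f 31 19 45
f 42 45 23
f 31 45 42
f 19 54 32
f 54 25 53
f 32 53 18
f 54 53 32
f 25 55 52
f 55 24 48
f 52 48 16
f 55 48 52
f 24 50 49
f 50 21 37
f 49 37 20
f 50 37 49
f 21 36 41
f 36 15 38
f 41 38 22
f 36 38 41
f 17 43 29
f 43 23 44
f 29 44 18
f 43 44 29
f 17 29 27
f 29 18 28
f 27 28 16
f 29 28 27
f 17 27 34
f 27 16 33
f 34 33 20
f 27 33 34
f 17 34 39
f 34 20 40
f 39 40 22
f 34 40 39
f 17 39 43
f 39 22 46
f 43 46 23
f 39 46 43
f 18 44 32
f 44 23 45
f 32 45 19
f 44 45 32
f 16 28 52
f 28 18 53
f 52 53 25
f 28 53 52
f 20 33 49
f 33 16 48
f 49 48 24
f 33 48 49
f 22 40 41
f 40 20 37
f 41 37 21
f 40 37 41
f 23 46 42
f 46 22 38
f 42 38 15
f 46 38 42
f 57 59 56
f 60 57 56
f 56 59 58
f 58 60 56
f 57 63 59
f 61 57 60
f 61 63 57
f 59 63 58
f 62 60 58
f 58 63 62
f 62 61 60
f 63 61 62



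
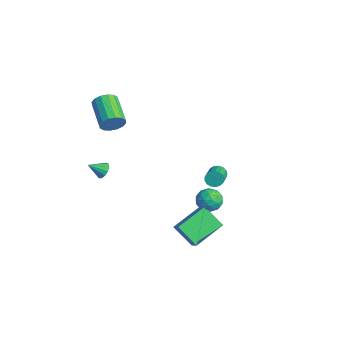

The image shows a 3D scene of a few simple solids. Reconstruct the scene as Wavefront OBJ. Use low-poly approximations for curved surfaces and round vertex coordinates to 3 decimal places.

v 3.513 1.289 0.285
v 4.011 1.069 -0.356
v 2.649 0.291 -0.044
v 3.147 0.071 -0.685
v 3.401 -0.055 0.107
v 3.935 0.562 0.31
v 2.725 0.798 -0.71
v 3.259 1.415 -0.507
v 3.524 0.766 -0.971
v 3.942 0.238 -0.466
v 2.718 1.122 0.066
v 3.136 0.594 0.571
v 3.838 1.267 -0.007
v 2.822 0.093 -0.393
v 2.971 0.019 0.073
v 3.264 -0.11 -0.304
v 3.793 0.969 0.385
v 4.086 0.84 0.008
v 3.727 0.179 0.28
v 2.574 0.52 -0.408
v 2.867 0.391 -0.785
v 3.396 1.47 -0.096
v 3.689 1.341 -0.473
v 2.933 1.181 -0.68
v 3.844 0.959 -0.745
v 3.336 0.372 -0.938
v 3.088 0.8 -0.953
v 3.402 1.163 -0.834
v 4.09 0.649 -0.448
v 3.582 0.062 -0.641
v 3.731 -0.012 -0.176
v 4.045 0.351 -0.057
v 3.804 0.471 -0.81
v 3.078 1.298 0.241
v 2.57 0.711 0.048
v 2.615 1.009 -0.343
v 2.929 1.372 -0.224
v 3.324 0.988 0.538
v 2.816 0.401 0.345
v 3.258 0.197 0.434
v 3.572 0.56 0.553
v 2.856 0.889 0.41
v -2.181 -3.455 -0.235
v -1.888 -3.21 0.215
v -2.419 -4.325 0.395
v -2.203 -3.105 0.24
v -2.511 -3.112 0.115
v -2.714 -3.228 -0.121
v -2.748 -3.415 -0.394
v -2.603 -3.615 -0.615
v -2.323 -3.765 -0.716
v -1.999 -3.815 -0.664
v -1.732 -3.752 -0.476
v -1.608 -3.594 -0.211
v -1.667 -3.392 0.046
v 4.106 -1.616 -1.185
v 3.616 0.263 -0.441
v 3.412 -1.583 -1.726
v 2.922 0.296 -0.981
v 5.038 -0.916 -2.339
v 4.548 0.963 -1.594
v 4.344 -0.883 -2.879
v 3.854 0.996 -2.135
v -2.233 3.967 -3.078
v -1.865 4.162 -3.495
v -0.579 3.308 -2.76
v -0.947 3.113 -2.342
v -1.849 4.359 -3.294
v -0.563 3.506 -2.559
v -1.921 4.466 -3.043
v -0.635 3.613 -2.308
v -2.065 4.459 -2.8
v -0.779 3.606 -2.065
v -2.247 4.34 -2.621
v -0.961 3.486 -1.885
v -2.426 4.134 -2.546
v -1.14 3.281 -1.811
v -2.561 3.891 -2.593
v -1.274 3.037 -1.858
v -2.621 3.664 -2.751
v -1.334 2.811 -2.016
v -2.592 3.507 -2.984
v -1.305 2.654 -2.249
v -2.48 3.456 -3.238
v -1.194 2.602 -2.503
v -2.313 3.521 -3.456
v -1.026 2.668 -2.721
v -2.127 3.688 -3.587
v -0.84 2.835 -2.852
v -1.965 3.92 -3.601
v -0.679 3.066 -2.866
v -2.453 -2.689 3.466
v -2.16 -2.248 4.066
v -4.014 -1.949 4.753
v -4.307 -2.391 4.154
v -2.23 -1.979 3.759
v -4.084 -1.68 4.446
v -2.36 -1.9 3.374
v -4.214 -1.601 4.061
v -2.515 -2.033 3.013
v -4.369 -1.734 3.701
v -2.653 -2.341 2.774
v -4.508 -2.043 3.462
v -2.738 -2.743 2.721
v -4.592 -2.444 3.408
v -2.746 -3.131 2.867
v -4.6 -2.832 3.554
v -2.676 -3.4 3.174
v -4.53 -3.101 3.861
v -2.546 -3.479 3.559
v -4.4 -3.18 4.246
v -2.391 -3.346 3.919
v -4.245 -3.047 4.607
v -2.252 -3.037 4.158
v -4.107 -2.739 4.846
v -2.168 -2.636 4.212
v -4.022 -2.337 4.899
f 1 38 17
f 38 12 41
f 17 41 6
f 38 41 17
f 1 17 13
f 17 6 18
f 13 18 2
f 17 18 13
f 1 13 22
f 13 2 23
f 22 23 8
f 13 23 22
f 1 22 34
f 22 8 37
f 34 37 11
f 22 37 34
f 1 34 38
f 34 11 42
f 38 42 12
f 34 42 38
f 2 18 29
f 18 6 32
f 29 32 10
f 18 32 29
f 6 41 19
f 41 12 40
f 19 40 5
f 41 40 19
f 12 42 39
f 42 11 35
f 39 35 3
f 42 35 39
f 11 37 36
f 37 8 24
f 36 24 7
f 37 24 36
f 8 23 28
f 23 2 25
f 28 25 9
f 23 25 28
f 4 30 16
f 30 10 31
f 16 31 5
f 30 31 16
f 4 16 14
f 16 5 15
f 14 15 3
f 16 15 14
f 4 14 21
f 14 3 20
f 21 20 7
f 14 20 21
f 4 21 26
f 21 7 27
f 26 27 9
f 21 27 26
f 4 26 30
f 26 9 33
f 30 33 10
f 26 33 30
f 5 31 19
f 31 10 32
f 19 32 6
f 31 32 19
f 3 15 39
f 15 5 40
f 39 40 12
f 15 40 39
f 7 20 36
f 20 3 35
f 36 35 11
f 20 35 36
f 9 27 28
f 27 7 24
f 28 24 8
f 27 24 28
f 10 33 29
f 33 9 25
f 29 25 2
f 33 25 29
f 44 43 46
f 44 46 45
f 46 43 47
f 46 47 45
f 47 43 48
f 47 48 45
f 48 43 49
f 48 49 45
f 49 43 50
f 49 50 45
f 50 43 51
f 50 51 45
f 51 43 52
f 51 52 45
f 52 43 53
f 52 53 45
f 53 43 54
f 53 54 45
f 54 43 55
f 54 55 45
f 55 43 44
f 55 44 45
f 57 59 56
f 60 57 56
f 56 59 58
f 58 60 56
f 57 63 59
f 61 57 60
f 61 63 57
f 59 63 58
f 62 60 58
f 58 63 62
f 62 61 60
f 63 61 62
f 65 64 68
f 65 68 66
f 66 68 69
f 66 69 67
f 68 64 70
f 68 70 69
f 69 70 71
f 69 71 67
f 70 64 72
f 70 72 71
f 71 72 73
f 71 73 67
f 72 64 74
f 72 74 73
f 73 74 75
f 73 75 67
f 74 64 76
f 74 76 75
f 75 76 77
f 75 77 67
f 76 64 78
f 76 78 77
f 77 78 79
f 77 79 67
f 78 64 80
f 78 80 79
f 79 80 81
f 79 81 67
f 80 64 82
f 80 82 81
f 81 82 83
f 81 83 67
f 82 64 84
f 82 84 83
f 83 84 85
f 83 85 67
f 84 64 86
f 84 86 85
f 85 86 87
f 85 87 67
f 86 64 88
f 86 88 87
f 87 88 89
f 87 89 67
f 88 64 90
f 88 90 89
f 89 90 91
f 89 91 67
f 90 64 65
f 90 65 91
f 91 65 66
f 91 66 67
f 93 92 96
f 93 96 94
f 94 96 97
f 94 97 95
f 96 92 98
f 96 98 97
f 97 98 99
f 97 99 95
f 98 92 100
f 98 100 99
f 99 100 101
f 99 101 95
f 100 92 102
f 100 102 101
f 101 102 103
f 101 103 95
f 102 92 104
f 102 104 103
f 103 104 105
f 103 105 95
f 104 92 106
f 104 106 105
f 105 106 107
f 105 107 95
f 106 92 108
f 106 108 107
f 107 108 109
f 107 109 95
f 108 92 110
f 108 110 109
f 109 110 111
f 109 111 95
f 110 92 112
f 110 112 111
f 111 112 113
f 111 113 95
f 112 92 114
f 112 114 113
f 113 114 115
f 113 115 95
f 114 92 116
f 114 116 115
f 115 116 117
f 115 117 95
f 116 92 93
f 116 93 117
f 117 93 94
f 117 94 95



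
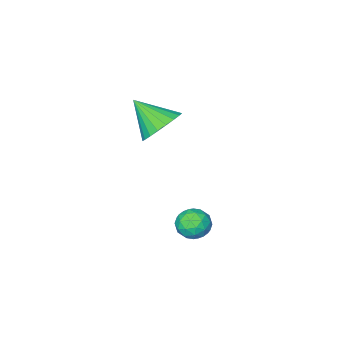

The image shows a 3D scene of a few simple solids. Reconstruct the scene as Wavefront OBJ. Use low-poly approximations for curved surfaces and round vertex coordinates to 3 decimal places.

v -0.365 -2.814 1.024
v 0.321 -3.214 0.262
v 0.185 -4.146 2.216
v 0.586 -2.911 0.478
v 0.687 -2.591 0.789
v 0.606 -2.309 1.141
v 0.357 -2.115 1.472
v -0.017 -2.042 1.725
v -0.45 -2.102 1.858
v -0.869 -2.286 1.846
v -1.201 -2.561 1.692
v -1.388 -2.879 1.422
v -1.398 -3.187 1.084
v -1.229 -3.43 0.735
v -0.911 -3.566 0.436
v -0.498 -3.573 0.238
v -0.063 -3.448 0.177
v 0.8 1.998 -1.298
v 1.205 2.312 -0.685
v 1.915 1.688 -1.875
v 2.32 2.002 -1.262
v 1.899 1.33 -1.16
v 1.21 1.522 -0.804
v 1.91 2.478 -1.756
v 1.221 2.67 -1.4
v 1.891 2.609 -0.968
v 1.884 1.9 -0.6
v 1.236 2.1 -1.96
v 1.229 1.391 -1.592
v 0.905 2.182 -0.941
v 2.215 1.818 -1.619
v 1.968 1.423 -1.559
v 2.206 1.608 -1.199
v 0.908 1.718 -1.011
v 1.145 1.902 -0.651
v 1.554 1.325 -0.93
v 1.975 2.098 -1.909
v 2.212 2.282 -1.549
v 0.914 2.392 -1.361
v 1.152 2.577 -1.001
v 1.566 2.675 -1.63
v 1.545 2.541 -0.747
v 2.201 2.359 -1.086
v 1.96 2.639 -1.376
v 1.555 2.752 -1.167
v 1.541 2.125 -0.531
v 2.197 1.942 -0.869
v 1.95 1.548 -0.81
v 1.545 1.66 -0.6
v 1.945 2.299 -0.697
v 0.923 2.058 -1.691
v 1.579 1.875 -2.029
v 1.575 2.34 -1.96
v 1.17 2.452 -1.75
v 0.919 1.641 -1.474
v 1.575 1.459 -1.813
v 1.565 1.248 -1.393
v 1.16 1.361 -1.184
v 1.175 1.701 -1.863
f 2 1 4
f 2 4 3
f 4 1 5
f 4 5 3
f 5 1 6
f 5 6 3
f 6 1 7
f 6 7 3
f 7 1 8
f 7 8 3
f 8 1 9
f 8 9 3
f 9 1 10
f 9 10 3
f 10 1 11
f 10 11 3
f 11 1 12
f 11 12 3
f 12 1 13
f 12 13 3
f 13 1 14
f 13 14 3
f 14 1 15
f 14 15 3
f 15 1 16
f 15 16 3
f 16 1 17
f 16 17 3
f 17 1 2
f 17 2 3
f 18 55 34
f 55 29 58
f 34 58 23
f 55 58 34
f 18 34 30
f 34 23 35
f 30 35 19
f 34 35 30
f 18 30 39
f 30 19 40
f 39 40 25
f 30 40 39
f 18 39 51
f 39 25 54
f 51 54 28
f 39 54 51
f 18 51 55
f 51 28 59
f 55 59 29
f 51 59 55
f 19 35 46
f 35 23 49
f 46 49 27
f 35 49 46
f 23 58 36
f 58 29 57
f 36 57 22
f 58 57 36
f 29 59 56
f 59 28 52
f 56 52 20
f 59 52 56
f 28 54 53
f 54 25 41
f 53 41 24
f 54 41 53
f 25 40 45
f 40 19 42
f 45 42 26
f 40 42 45
f 21 47 33
f 47 27 48
f 33 48 22
f 47 48 33
f 21 33 31
f 33 22 32
f 31 32 20
f 33 32 31
f 21 31 38
f 31 20 37
f 38 37 24
f 31 37 38
f 21 38 43
f 38 24 44
f 43 44 26
f 38 44 43
f 21 43 47
f 43 26 50
f 47 50 27
f 43 50 47
f 22 48 36
f 48 27 49
f 36 49 23
f 48 49 36
f 20 32 56
f 32 22 57
f 56 57 29
f 32 57 56
f 24 37 53
f 37 20 52
f 53 52 28
f 37 52 53
f 26 44 45
f 44 24 41
f 45 41 25
f 44 41 45
f 27 50 46
f 50 26 42
f 46 42 19
f 50 42 46



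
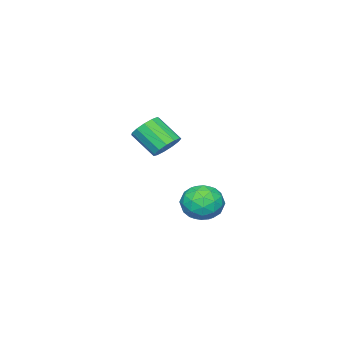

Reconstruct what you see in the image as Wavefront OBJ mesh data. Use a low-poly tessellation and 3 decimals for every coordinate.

v 0.107 2.361 -2.167
v 0.738 2.414 -1.834
v -0.278 1.666 -1.326
v 0.353 1.719 -0.993
v -0.082 2.286 -1.028
v 0.157 2.715 -1.547
v 0.303 1.365 -1.613
v 0.542 1.794 -2.132
v 0.859 1.798 -1.492
v 0.621 2.367 -1.13
v -0.161 1.713 -2.03
v -0.399 2.282 -1.668
v 0.457 2.449 -2.074
v 0.003 1.631 -1.086
v -0.252 1.965 -1.106
v 0.119 1.996 -0.911
v 0.115 2.626 -1.906
v 0.486 2.657 -1.71
v 0.004 2.581 -1.236
v -0.026 1.423 -1.45
v 0.345 1.454 -1.254
v 0.341 2.084 -2.249
v 0.712 2.115 -2.054
v 0.456 1.499 -1.924
v 0.899 2.117 -1.677
v 0.672 1.709 -1.183
v 0.643 1.501 -1.547
v 0.783 1.753 -1.853
v 0.759 2.452 -1.465
v 0.532 2.043 -0.971
v 0.277 2.377 -0.991
v 0.417 2.629 -1.296
v 0.83 2.09 -1.264
v -0.072 2.037 -2.189
v -0.299 1.628 -1.695
v 0.043 1.451 -1.864
v 0.183 1.703 -2.169
v -0.212 2.371 -1.977
v -0.439 1.963 -1.483
v -0.323 2.327 -1.307
v -0.183 2.579 -1.613
v -0.37 1.99 -1.896
v -2.332 -1.209 -0.945
v -1.796 -1.319 -1.106
v -1.753 -2.18 -0.376
v -2.288 -2.071 -0.215
v -1.776 -1.111 -0.862
v -1.733 -1.973 -0.132
v -1.933 -0.934 -0.644
v -1.889 -1.796 0.086
v -2.216 -0.845 -0.522
v -2.173 -1.707 0.208
v -2.536 -0.871 -0.534
v -2.492 -1.733 0.196
v -2.791 -1.005 -0.676
v -2.748 -1.866 0.054
v -2.9 -1.203 -0.904
v -2.857 -2.065 -0.174
v -2.829 -1.403 -1.145
v -2.786 -2.265 -0.415
v -2.6 -1.542 -1.322
v -2.556 -2.404 -0.592
v -2.286 -1.575 -1.38
v -2.242 -2.437 -0.65
v -1.986 -1.492 -1.299
v -1.943 -2.353 -0.569
f 1 38 17
f 38 12 41
f 17 41 6
f 38 41 17
f 1 17 13
f 17 6 18
f 13 18 2
f 17 18 13
f 1 13 22
f 13 2 23
f 22 23 8
f 13 23 22
f 1 22 34
f 22 8 37
f 34 37 11
f 22 37 34
f 1 34 38
f 34 11 42
f 38 42 12
f 34 42 38
f 2 18 29
f 18 6 32
f 29 32 10
f 18 32 29
f 6 41 19
f 41 12 40
f 19 40 5
f 41 40 19
f 12 42 39
f 42 11 35
f 39 35 3
f 42 35 39
f 11 37 36
f 37 8 24
f 36 24 7
f 37 24 36
f 8 23 28
f 23 2 25
f 28 25 9
f 23 25 28
f 4 30 16
f 30 10 31
f 16 31 5
f 30 31 16
f 4 16 14
f 16 5 15
f 14 15 3
f 16 15 14
f 4 14 21
f 14 3 20
f 21 20 7
f 14 20 21
f 4 21 26
f 21 7 27
f 26 27 9
f 21 27 26
f 4 26 30
f 26 9 33
f 30 33 10
f 26 33 30
f 5 31 19
f 31 10 32
f 19 32 6
f 31 32 19
f 3 15 39
f 15 5 40
f 39 40 12
f 15 40 39
f 7 20 36
f 20 3 35
f 36 35 11
f 20 35 36
f 9 27 28
f 27 7 24
f 28 24 8
f 27 24 28
f 10 33 29
f 33 9 25
f 29 25 2
f 33 25 29
f 44 43 47
f 44 47 45
f 45 47 48
f 45 48 46
f 47 43 49
f 47 49 48
f 48 49 50
f 48 50 46
f 49 43 51
f 49 51 50
f 50 51 52
f 50 52 46
f 51 43 53
f 51 53 52
f 52 53 54
f 52 54 46
f 53 43 55
f 53 55 54
f 54 55 56
f 54 56 46
f 55 43 57
f 55 57 56
f 56 57 58
f 56 58 46
f 57 43 59
f 57 59 58
f 58 59 60
f 58 60 46
f 59 43 61
f 59 61 60
f 60 61 62
f 60 62 46
f 61 43 63
f 61 63 62
f 62 63 64
f 62 64 46
f 63 43 65
f 63 65 64
f 64 65 66
f 64 66 46
f 65 43 44
f 65 44 66
f 66 44 45
f 66 45 46



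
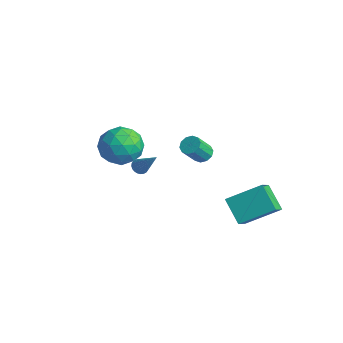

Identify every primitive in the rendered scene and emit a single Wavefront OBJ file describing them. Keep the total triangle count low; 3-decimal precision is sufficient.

v 1.679 0.876 -1.502
v 2.623 2.52 -0.488
v 0.985 1.852 -2.438
v 1.929 3.496 -1.424
v 2.971 0.784 -2.556
v 3.915 2.428 -1.542
v 2.277 1.76 -3.492
v 3.221 3.404 -2.478
v -1.59 -3.365 3.772
v -1.006 -3.027 2.744
v -0.254 -4.813 4.056
v 0.33 -4.475 3.028
v 0.349 -3.741 4.015
v -0.477 -2.847 3.84
v -0.783 -4.993 2.96
v -1.609 -4.099 2.785
v -0.507 -4.034 2.242
v 0.193 -3.26 2.894
v -1.453 -4.58 3.906
v -0.753 -3.806 4.558
v -1.415 -3.069 3.233
v 0.155 -4.771 3.567
v 0.166 -4.34 4.147
v 0.51 -4.141 3.543
v -1.104 -2.963 3.877
v -0.761 -2.764 3.273
v 0.036 -3.184 4.02
v -0.499 -5.076 3.527
v -0.156 -4.877 2.923
v -1.77 -3.699 3.257
v -1.426 -3.5 2.653
v -1.296 -4.656 2.78
v -0.779 -3.462 2.334
v 0.007 -4.313 2.501
v -0.648 -4.618 2.461
v -1.133 -4.092 2.358
v -0.367 -3.007 2.717
v 0.418 -3.858 2.884
v 0.429 -3.427 3.464
v -0.056 -2.901 3.361
v -0.074 -3.599 2.422
v -1.678 -3.982 3.916
v -0.893 -4.833 4.083
v -1.204 -4.939 3.439
v -1.689 -4.413 3.336
v -1.267 -3.527 4.299
v -0.481 -4.378 4.466
v -0.127 -3.748 4.442
v -0.612 -3.222 4.339
v -1.186 -4.241 4.378
v 0.714 0.147 1.843
v 1.088 0.528 2.115
v 1.16 -0.325 3.21
v 0.786 -0.707 2.937
v 0.742 0.62 2.21
v 0.814 -0.233 3.305
v 0.385 0.532 2.164
v 0.457 -0.322 3.259
v 0.153 0.296 1.996
v 0.225 -0.558 3.09
v 0.136 0.003 1.769
v 0.208 -0.851 2.863
v 0.34 -0.235 1.57
v 0.412 -1.088 2.665
v 0.686 -0.327 1.475
v 0.758 -1.18 2.57
v 1.043 -0.238 1.521
v 1.115 -1.092 2.616
v 1.275 -0.002 1.69
v 1.347 -0.856 2.784
v 1.292 0.291 1.917
v 1.364 -0.563 3.011
v -4.148 -0.454 -2.107
v -3.897 -0.102 -2.376
v -2.892 -0.226 -0.633
v -4.03 0.011 -2.28
v -4.181 0.052 -2.157
v -4.327 0.017 -2.027
v -4.446 -0.091 -1.909
v -4.52 -0.253 -1.821
v -4.537 -0.446 -1.777
v -4.495 -0.641 -1.782
v -4.4 -0.807 -1.838
v -4.267 -0.919 -1.934
v -4.115 -0.961 -2.056
v -3.969 -0.925 -2.187
v -3.85 -0.818 -2.305
v -3.777 -0.655 -2.393
v -3.76 -0.462 -2.437
v -3.802 -0.268 -2.431
f 2 4 1
f 5 2 1
f 1 4 3
f 3 5 1
f 2 8 4
f 6 2 5
f 6 8 2
f 4 8 3
f 7 5 3
f 3 8 7
f 7 6 5
f 8 6 7
f 9 46 25
f 46 20 49
f 25 49 14
f 46 49 25
f 9 25 21
f 25 14 26
f 21 26 10
f 25 26 21
f 9 21 30
f 21 10 31
f 30 31 16
f 21 31 30
f 9 30 42
f 30 16 45
f 42 45 19
f 30 45 42
f 9 42 46
f 42 19 50
f 46 50 20
f 42 50 46
f 10 26 37
f 26 14 40
f 37 40 18
f 26 40 37
f 14 49 27
f 49 20 48
f 27 48 13
f 49 48 27
f 20 50 47
f 50 19 43
f 47 43 11
f 50 43 47
f 19 45 44
f 45 16 32
f 44 32 15
f 45 32 44
f 16 31 36
f 31 10 33
f 36 33 17
f 31 33 36
f 12 38 24
f 38 18 39
f 24 39 13
f 38 39 24
f 12 24 22
f 24 13 23
f 22 23 11
f 24 23 22
f 12 22 29
f 22 11 28
f 29 28 15
f 22 28 29
f 12 29 34
f 29 15 35
f 34 35 17
f 29 35 34
f 12 34 38
f 34 17 41
f 38 41 18
f 34 41 38
f 13 39 27
f 39 18 40
f 27 40 14
f 39 40 27
f 11 23 47
f 23 13 48
f 47 48 20
f 23 48 47
f 15 28 44
f 28 11 43
f 44 43 19
f 28 43 44
f 17 35 36
f 35 15 32
f 36 32 16
f 35 32 36
f 18 41 37
f 41 17 33
f 37 33 10
f 41 33 37
f 52 51 55
f 52 55 53
f 53 55 56
f 53 56 54
f 55 51 57
f 55 57 56
f 56 57 58
f 56 58 54
f 57 51 59
f 57 59 58
f 58 59 60
f 58 60 54
f 59 51 61
f 59 61 60
f 60 61 62
f 60 62 54
f 61 51 63
f 61 63 62
f 62 63 64
f 62 64 54
f 63 51 65
f 63 65 64
f 64 65 66
f 64 66 54
f 65 51 67
f 65 67 66
f 66 67 68
f 66 68 54
f 67 51 69
f 67 69 68
f 68 69 70
f 68 70 54
f 69 51 71
f 69 71 70
f 70 71 72
f 70 72 54
f 71 51 52
f 71 52 72
f 72 52 53
f 72 53 54
f 74 73 76
f 74 76 75
f 76 73 77
f 76 77 75
f 77 73 78
f 77 78 75
f 78 73 79
f 78 79 75
f 79 73 80
f 79 80 75
f 80 73 81
f 80 81 75
f 81 73 82
f 81 82 75
f 82 73 83
f 82 83 75
f 83 73 84
f 83 84 75
f 84 73 85
f 84 85 75
f 85 73 86
f 85 86 75
f 86 73 87
f 86 87 75
f 87 73 88
f 87 88 75
f 88 73 89
f 88 89 75
f 89 73 90
f 89 90 75
f 90 73 74
f 90 74 75



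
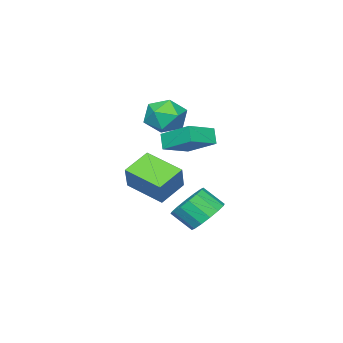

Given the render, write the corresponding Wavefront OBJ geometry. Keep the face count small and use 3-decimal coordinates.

v 2.192 0.285 -4.39
v 2.862 0.933 -4.027
v 3.238 0.062 -3.168
v 2.568 -0.585 -3.53
v 2.432 1.018 -3.753
v 2.808 0.147 -2.893
v 1.937 0.907 -3.649
v 2.313 0.036 -2.789
v 1.511 0.629 -3.744
v 1.886 -0.242 -2.884
v 1.267 0.259 -4.012
v 1.643 -0.611 -3.152
v 1.271 -0.103 -4.381
v 1.647 -0.974 -3.521
v 1.522 -0.362 -4.752
v 1.898 -1.233 -3.893
v 1.952 -0.447 -5.027
v 2.328 -1.318 -4.167
v 2.447 -0.336 -5.131
v 2.823 -1.207 -4.271
v 2.874 -0.058 -5.036
v 3.249 -0.929 -4.176
v 3.117 0.311 -4.768
v 3.493 -0.559 -3.908
v 3.113 0.674 -4.399
v 3.489 -0.197 -3.539
v 2.498 -1.128 1.334
v 3.014 -1.602 0.549
v 1.506 -2.498 1.511
v 2.022 -2.972 0.726
v 2.505 -2.8 1.644
v 3.118 -1.953 1.535
v 1.402 -2.147 0.525
v 2.015 -1.3 0.416
v 2.336 -2.232 0.05
v 3.017 -2.636 0.741
v 1.503 -1.464 1.319
v 2.184 -1.868 2.01
v 3.688 -2.993 -2.892
v 2.377 -2.878 -2.215
v 3.531 -1.17 -3.506
v 2.22 -1.055 -2.828
v 4.36 -2.525 -1.672
v 3.049 -2.41 -0.994
v 4.203 -0.702 -2.285
v 2.892 -0.587 -1.608
v 3.316 -1.419 0.407
v 3.341 0.145 1.236
v 1.952 -1.158 -0.044
v 1.977 0.406 0.785
v 3.623 -1.046 -0.305
v 3.648 0.518 0.524
v 2.259 -0.785 -0.756
v 2.284 0.779 0.073
f 2 1 5
f 2 5 3
f 3 5 6
f 3 6 4
f 5 1 7
f 5 7 6
f 6 7 8
f 6 8 4
f 7 1 9
f 7 9 8
f 8 9 10
f 8 10 4
f 9 1 11
f 9 11 10
f 10 11 12
f 10 12 4
f 11 1 13
f 11 13 12
f 12 13 14
f 12 14 4
f 13 1 15
f 13 15 14
f 14 15 16
f 14 16 4
f 15 1 17
f 15 17 16
f 16 17 18
f 16 18 4
f 17 1 19
f 17 19 18
f 18 19 20
f 18 20 4
f 19 1 21
f 19 21 20
f 20 21 22
f 20 22 4
f 21 1 23
f 21 23 22
f 22 23 24
f 22 24 4
f 23 1 25
f 23 25 24
f 24 25 26
f 24 26 4
f 25 1 2
f 25 2 26
f 26 2 3
f 26 3 4
f 27 38 32
f 27 32 28
f 27 28 34
f 27 34 37
f 27 37 38
f 28 32 36
f 32 38 31
f 38 37 29
f 37 34 33
f 34 28 35
f 30 36 31
f 30 31 29
f 30 29 33
f 30 33 35
f 30 35 36
f 31 36 32
f 29 31 38
f 33 29 37
f 35 33 34
f 36 35 28
f 40 42 39
f 43 40 39
f 39 42 41
f 41 43 39
f 40 46 42
f 44 40 43
f 44 46 40
f 42 46 41
f 45 43 41
f 41 46 45
f 45 44 43
f 46 44 45
f 48 50 47
f 51 48 47
f 47 50 49
f 49 51 47
f 48 54 50
f 52 48 51
f 52 54 48
f 50 54 49
f 53 51 49
f 49 54 53
f 53 52 51
f 54 52 53



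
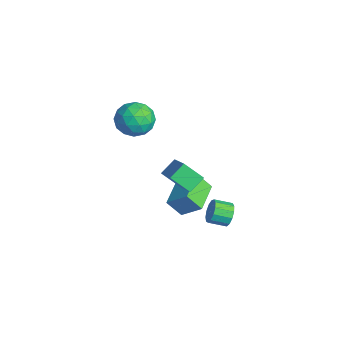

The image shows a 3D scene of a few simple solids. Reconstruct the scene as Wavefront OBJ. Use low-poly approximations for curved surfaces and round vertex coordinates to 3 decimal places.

v 2.711 0.452 -3.621
v 3.136 0.559 -3.012
v 2.854 -0.386 -2.65
v 2.429 -0.492 -3.259
v 2.753 0.709 -2.917
v 2.471 -0.235 -2.556
v 2.356 0.778 -3.046
v 2.074 -0.166 -2.684
v 2.072 0.744 -3.357
v 1.79 -0.201 -2.996
v 1.991 0.617 -3.752
v 1.709 -0.328 -3.39
v 2.139 0.438 -4.105
v 1.857 -0.507 -3.744
v 2.468 0.263 -4.305
v 2.186 -0.682 -3.943
v 2.874 0.148 -4.287
v 2.592 -0.796 -3.925
v 3.229 0.13 -4.058
v 2.947 -0.814 -3.696
v 3.419 0.215 -3.69
v 3.137 -0.73 -3.328
v 3.384 0.374 -3.3
v 3.102 -0.57 -2.938
v 2.23 -2.086 -0.914
v 1.643 -2.966 0.003
v 1.875 -1.223 -0.314
v 1.287 -2.102 0.603
v 3.793 -2.118 0.057
v 3.205 -2.997 0.974
v 3.437 -1.254 0.657
v 2.85 -2.134 1.574
v -0.008 -2.84 3.789
v 0.814 -3.157 3.056
v -0.694 -4.563 3.764
v 0.128 -4.88 3.031
v 0.396 -4.62 4.115
v 0.82 -3.556 4.13
v -0.7 -4.164 2.69
v -0.276 -3.1 2.705
v 0.387 -3.975 2.377
v 1.063 -4.257 3.257
v -0.943 -3.463 3.563
v -0.267 -3.745 4.443
v 0.463 -2.847 3.424
v -0.343 -4.873 3.396
v -0.186 -4.72 4.033
v 0.297 -4.906 3.602
v 0.466 -3.082 4.056
v 0.95 -3.268 3.625
v 0.704 -4.128 4.248
v -0.83 -4.452 3.195
v -0.346 -4.638 2.764
v -0.177 -2.814 3.218
v 0.306 -3 2.787
v -0.584 -3.592 2.572
v 0.695 -3.515 2.594
v 0.292 -4.527 2.58
v -0.194 -4.107 2.379
v 0.055 -3.481 2.388
v 1.093 -3.68 3.112
v 0.69 -4.693 3.098
v 0.847 -4.54 3.735
v 1.096 -3.915 3.744
v 0.842 -4.161 2.713
v -0.57 -3.027 3.722
v -0.973 -4.04 3.708
v -0.976 -3.805 3.076
v -0.727 -3.18 3.085
v -0.172 -3.193 4.24
v -0.575 -4.205 4.226
v 0.065 -4.239 4.432
v 0.314 -3.613 4.441
v -0.722 -3.559 4.107
v -0.031 -0.68 -3.793
v -0.402 -1.392 -2.848
v 0.749 0.187 -2.834
v 0.378 -0.525 -1.889
v 1.502 -1.795 -4.031
v 1.131 -2.507 -3.086
v 2.282 -0.928 -3.072
v 1.911 -1.64 -2.127
f 2 1 5
f 2 5 3
f 3 5 6
f 3 6 4
f 5 1 7
f 5 7 6
f 6 7 8
f 6 8 4
f 7 1 9
f 7 9 8
f 8 9 10
f 8 10 4
f 9 1 11
f 9 11 10
f 10 11 12
f 10 12 4
f 11 1 13
f 11 13 12
f 12 13 14
f 12 14 4
f 13 1 15
f 13 15 14
f 14 15 16
f 14 16 4
f 15 1 17
f 15 17 16
f 16 17 18
f 16 18 4
f 17 1 19
f 17 19 18
f 18 19 20
f 18 20 4
f 19 1 21
f 19 21 20
f 20 21 22
f 20 22 4
f 21 1 23
f 21 23 22
f 22 23 24
f 22 24 4
f 23 1 2
f 23 2 24
f 24 2 3
f 24 3 4
f 26 28 25
f 29 26 25
f 25 28 27
f 27 29 25
f 26 32 28
f 30 26 29
f 30 32 26
f 28 32 27
f 31 29 27
f 27 32 31
f 31 30 29
f 32 30 31
f 33 70 49
f 70 44 73
f 49 73 38
f 70 73 49
f 33 49 45
f 49 38 50
f 45 50 34
f 49 50 45
f 33 45 54
f 45 34 55
f 54 55 40
f 45 55 54
f 33 54 66
f 54 40 69
f 66 69 43
f 54 69 66
f 33 66 70
f 66 43 74
f 70 74 44
f 66 74 70
f 34 50 61
f 50 38 64
f 61 64 42
f 50 64 61
f 38 73 51
f 73 44 72
f 51 72 37
f 73 72 51
f 44 74 71
f 74 43 67
f 71 67 35
f 74 67 71
f 43 69 68
f 69 40 56
f 68 56 39
f 69 56 68
f 40 55 60
f 55 34 57
f 60 57 41
f 55 57 60
f 36 62 48
f 62 42 63
f 48 63 37
f 62 63 48
f 36 48 46
f 48 37 47
f 46 47 35
f 48 47 46
f 36 46 53
f 46 35 52
f 53 52 39
f 46 52 53
f 36 53 58
f 53 39 59
f 58 59 41
f 53 59 58
f 36 58 62
f 58 41 65
f 62 65 42
f 58 65 62
f 37 63 51
f 63 42 64
f 51 64 38
f 63 64 51
f 35 47 71
f 47 37 72
f 71 72 44
f 47 72 71
f 39 52 68
f 52 35 67
f 68 67 43
f 52 67 68
f 41 59 60
f 59 39 56
f 60 56 40
f 59 56 60
f 42 65 61
f 65 41 57
f 61 57 34
f 65 57 61
f 76 78 75
f 79 76 75
f 75 78 77
f 77 79 75
f 76 82 78
f 80 76 79
f 80 82 76
f 78 82 77
f 81 79 77
f 77 82 81
f 81 80 79
f 82 80 81



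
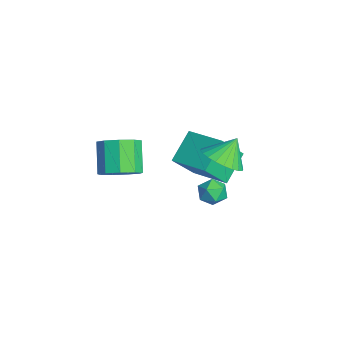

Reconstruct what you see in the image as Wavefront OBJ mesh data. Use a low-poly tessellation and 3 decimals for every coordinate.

v 2.507 2.967 1.625
v 3.151 2.732 1.919
v 2.429 1.948 0.981
v 3.073 1.713 1.275
v 2.464 1.762 1.703
v 2.512 2.392 2.101
v 3.068 2.288 0.799
v 3.116 2.918 1.197
v 3.498 2.312 1.409
v 3.125 1.987 1.967
v 2.455 2.693 0.933
v 2.082 2.368 1.491
v 0.562 -1.282 1.525
v 0.994 -2.02 2.063
v -0.19 -1.815 3.294
v -0.622 -1.078 2.755
v 1.273 -1.411 2.23
v 0.089 -1.206 3.461
v 1.22 -0.741 2.067
v 0.036 -0.536 3.298
v 0.859 -0.325 1.651
v -0.325 -0.12 2.881
v 0.358 -0.357 1.175
v -0.825 -0.152 2.406
v -0.046 -0.822 0.863
v -1.23 -0.617 2.094
v -0.167 -1.502 0.86
v -1.35 -1.297 2.091
v 0.054 -2.08 1.169
v -1.13 -1.875 2.4
v 0.512 -2.284 1.644
v -0.672 -2.079 2.874
v -2.519 1.745 -0.721
v -3.545 2.798 0.386
v -2.987 2.904 -2.257
v -4.013 3.957 -1.15
v -0.887 2.923 -0.33
v -1.913 3.976 0.777
v -1.355 4.082 -1.866
v -2.381 5.135 -0.759
v 1.859 2.974 2.753
v 2.836 2.813 3.183
v 1.521 3.746 3.807
v 2.904 3.159 2.952
v 2.813 3.477 2.69
v 2.576 3.718 2.438
v 2.231 3.845 2.234
v 1.828 3.841 2.109
v 1.431 3.704 2.081
v 1.098 3.456 2.156
v 0.881 3.135 2.322
v 0.814 2.789 2.553
v 0.905 2.472 2.815
v 1.141 2.231 3.067
v 1.487 2.103 3.271
v 1.889 2.108 3.396
v 2.287 2.244 3.424
v 2.62 2.492 3.349
f 1 12 6
f 1 6 2
f 1 2 8
f 1 8 11
f 1 11 12
f 2 6 10
f 6 12 5
f 12 11 3
f 11 8 7
f 8 2 9
f 4 10 5
f 4 5 3
f 4 3 7
f 4 7 9
f 4 9 10
f 5 10 6
f 3 5 12
f 7 3 11
f 9 7 8
f 10 9 2
f 14 13 17
f 14 17 15
f 15 17 18
f 15 18 16
f 17 13 19
f 17 19 18
f 18 19 20
f 18 20 16
f 19 13 21
f 19 21 20
f 20 21 22
f 20 22 16
f 21 13 23
f 21 23 22
f 22 23 24
f 22 24 16
f 23 13 25
f 23 25 24
f 24 25 26
f 24 26 16
f 25 13 27
f 25 27 26
f 26 27 28
f 26 28 16
f 27 13 29
f 27 29 28
f 28 29 30
f 28 30 16
f 29 13 31
f 29 31 30
f 30 31 32
f 30 32 16
f 31 13 14
f 31 14 32
f 32 14 15
f 32 15 16
f 34 36 33
f 37 34 33
f 33 36 35
f 35 37 33
f 34 40 36
f 38 34 37
f 38 40 34
f 36 40 35
f 39 37 35
f 35 40 39
f 39 38 37
f 40 38 39
f 42 41 44
f 42 44 43
f 44 41 45
f 44 45 43
f 45 41 46
f 45 46 43
f 46 41 47
f 46 47 43
f 47 41 48
f 47 48 43
f 48 41 49
f 48 49 43
f 49 41 50
f 49 50 43
f 50 41 51
f 50 51 43
f 51 41 52
f 51 52 43
f 52 41 53
f 52 53 43
f 53 41 54
f 53 54 43
f 54 41 55
f 54 55 43
f 55 41 56
f 55 56 43
f 56 41 57
f 56 57 43
f 57 41 58
f 57 58 43
f 58 41 42
f 58 42 43

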